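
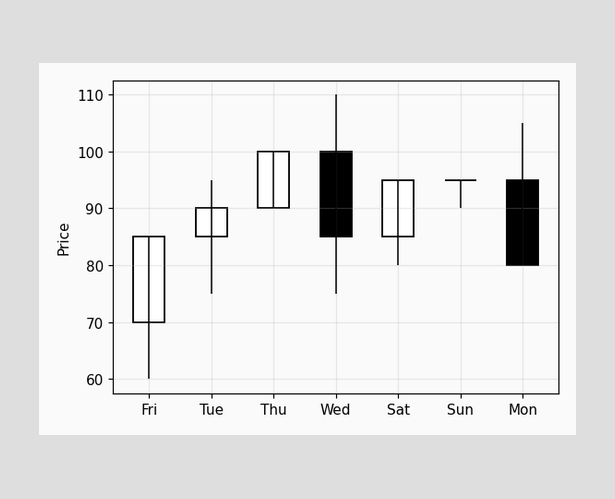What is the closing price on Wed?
The Wed candle closes at 85.

85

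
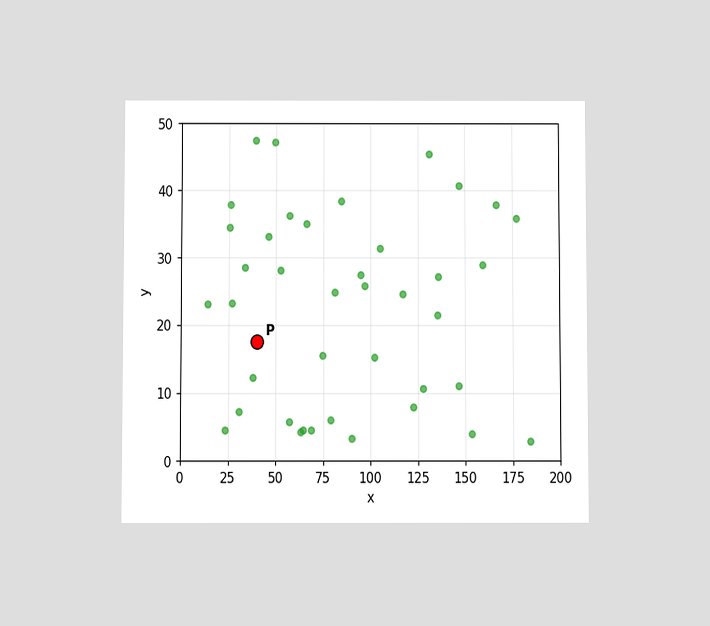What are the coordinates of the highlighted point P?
The chart is viewed slightly from below. Following the gridlines from P to each axis, P sits at (40, 17.5).

(40, 17.5)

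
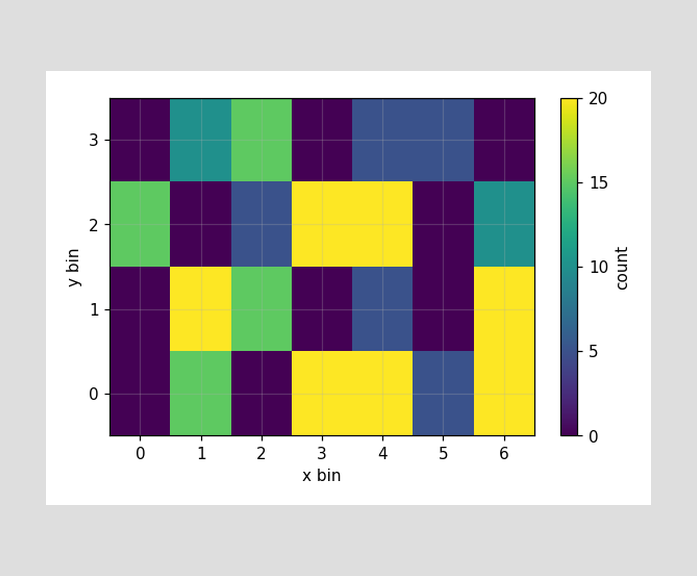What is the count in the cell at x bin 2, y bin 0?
0

Matching the cell (2, 0) against the colorbar gives 0.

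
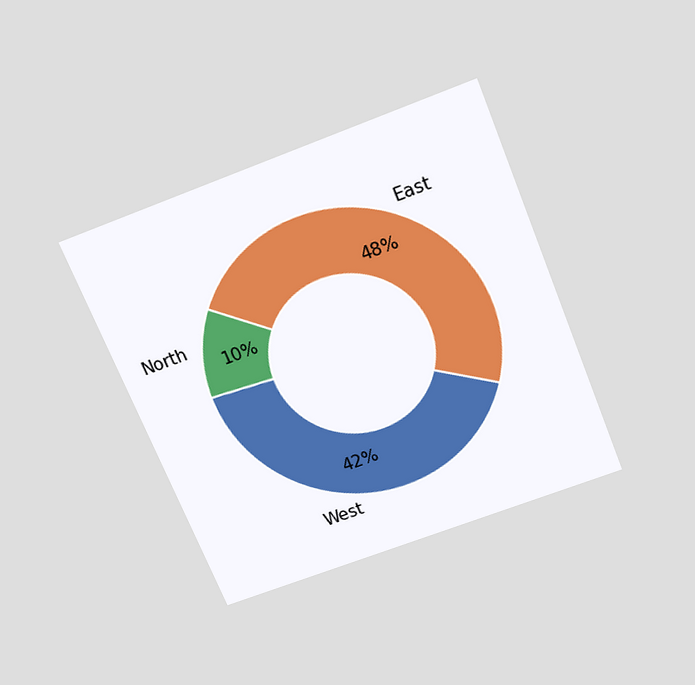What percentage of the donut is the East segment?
The chart is tilted about 22° counter-clockwise and viewed slightly from above. The East segment takes up 48% of the ring.

48%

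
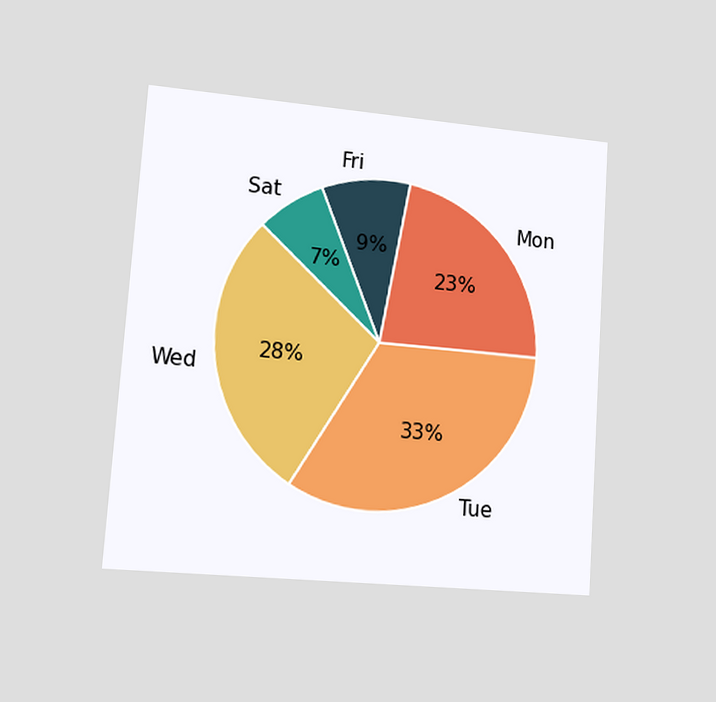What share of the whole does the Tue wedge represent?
33%

The chart is tilted about 4° clockwise and viewed at a slight angle. The Tue slice takes up 33% of the pie.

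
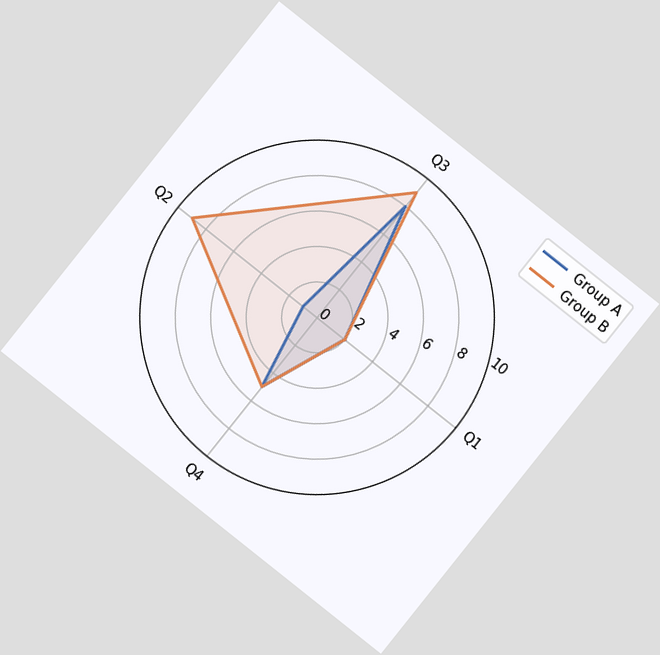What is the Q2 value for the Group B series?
The chart is tilted about 39° clockwise. On the Q2 axis, Group B reaches 9.

9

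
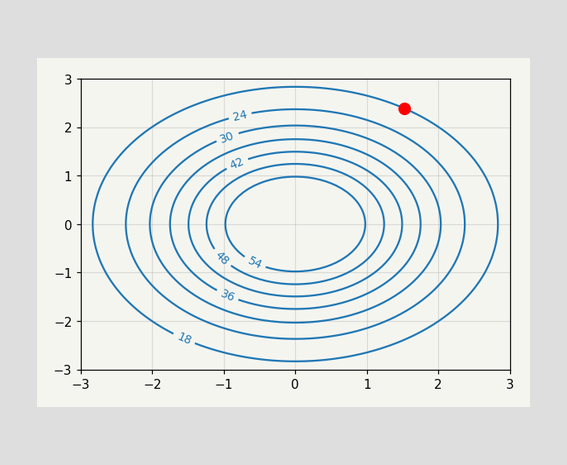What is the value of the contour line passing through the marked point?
18

The marked point sits on the contour labelled 18.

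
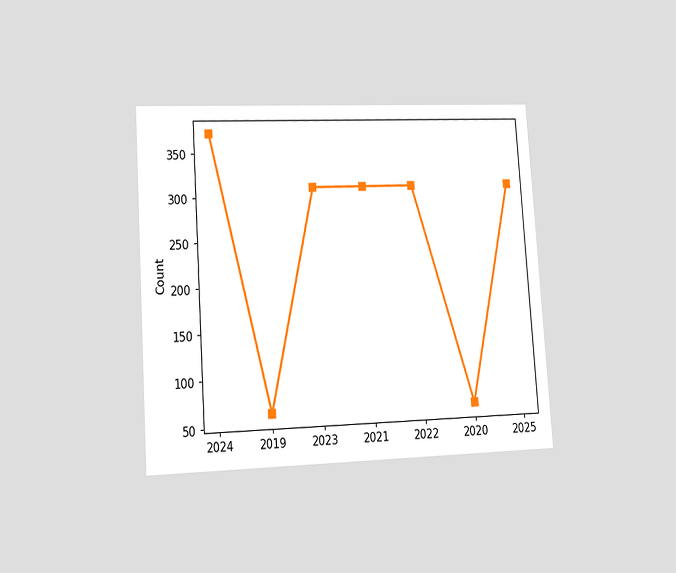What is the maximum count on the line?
372

The chart is tilted about 4° counter-clockwise and viewed at a slight angle. The highest point is at 2024, and reading across to the y-axis gives 372.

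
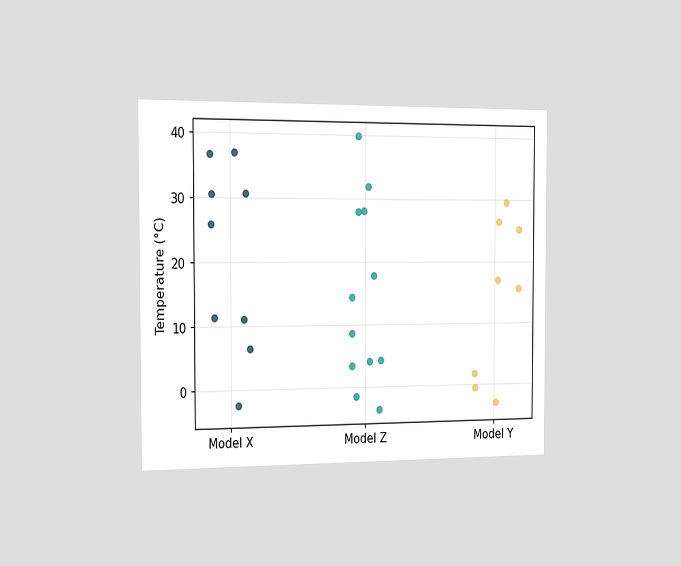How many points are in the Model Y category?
8

The chart is viewed slightly from the left. Counting the markers in the Model Y column gives 8.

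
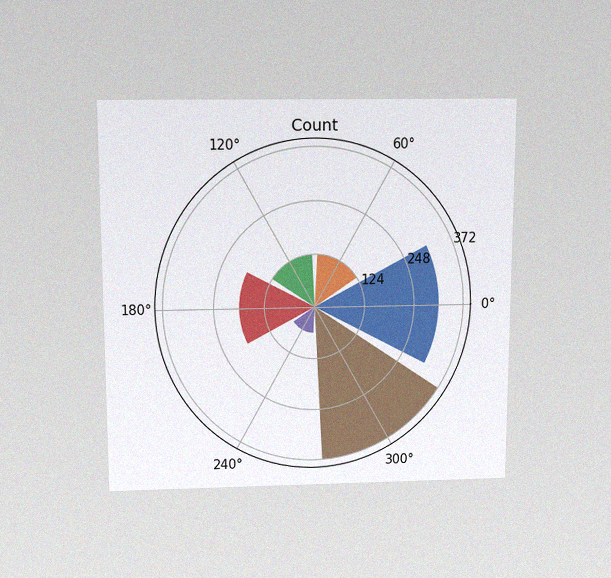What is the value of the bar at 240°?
62

The chart is viewed slightly from above, with some photo noise. The bar at 240° reaches 62 on the radial axis.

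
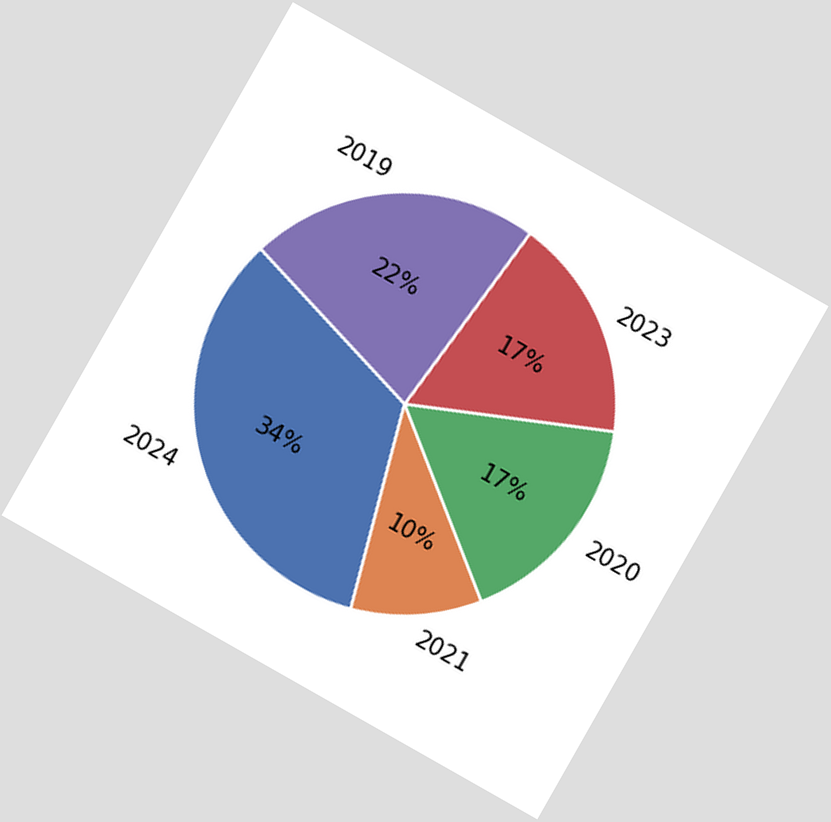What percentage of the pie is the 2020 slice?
The chart is tilted about 30° clockwise. The 2020 slice takes up 17% of the pie.

17%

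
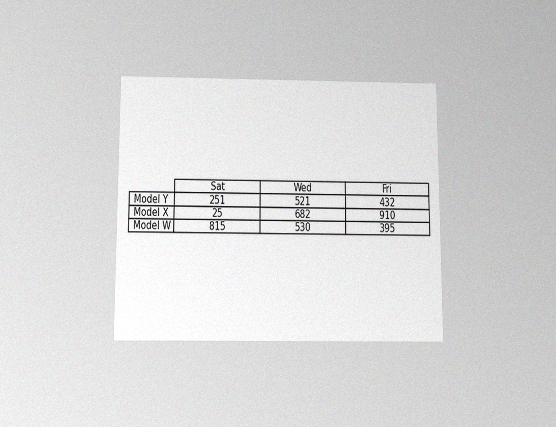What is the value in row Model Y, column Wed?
521

The chart is viewed slightly from below, with some photo noise. The (Model Y, Wed) cell reads 521.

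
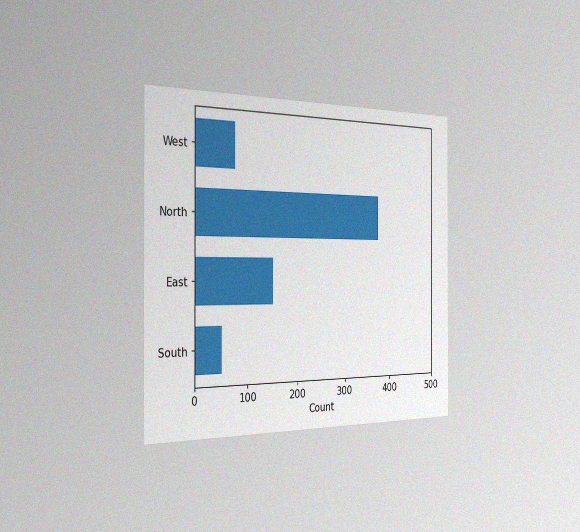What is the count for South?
The chart is viewed slightly from the left, with some photo noise. Reading along the chart's x-axis, the South bar reaches 50.

50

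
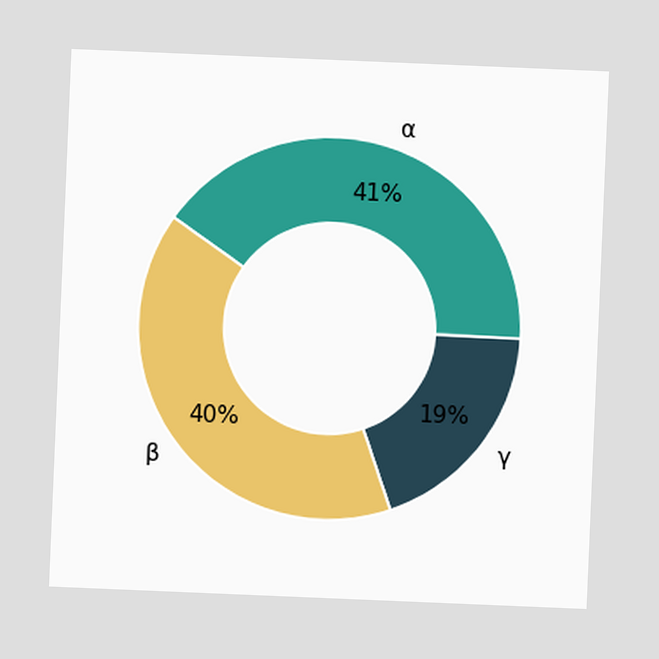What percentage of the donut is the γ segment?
The chart is tilted about 2° clockwise. The γ segment takes up 19% of the ring.

19%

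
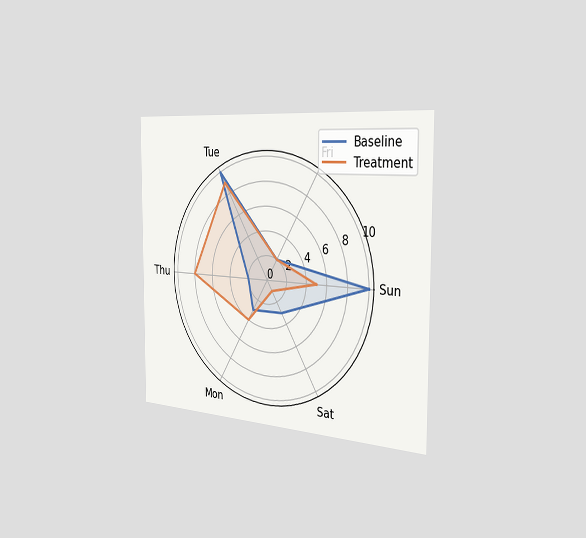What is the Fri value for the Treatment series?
2

The chart is viewed slightly from the right. On the Fri axis, Treatment reaches 2.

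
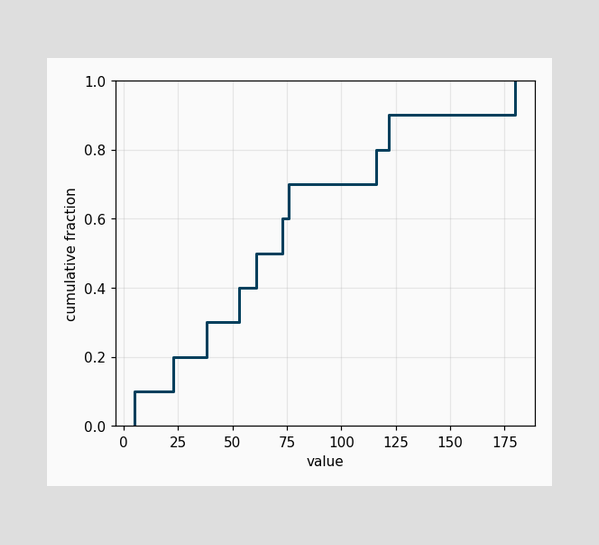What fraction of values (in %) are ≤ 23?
20%

At x=23 the ECDF step is at 20%.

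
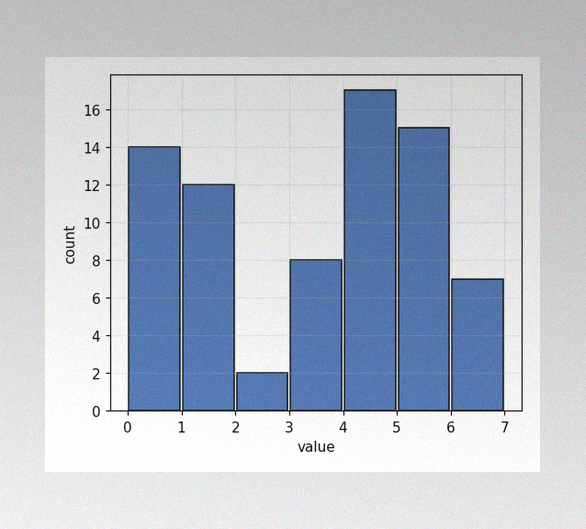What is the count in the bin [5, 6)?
15

The image has some photo noise and uneven lighting. The [5, 6) bin has height 15.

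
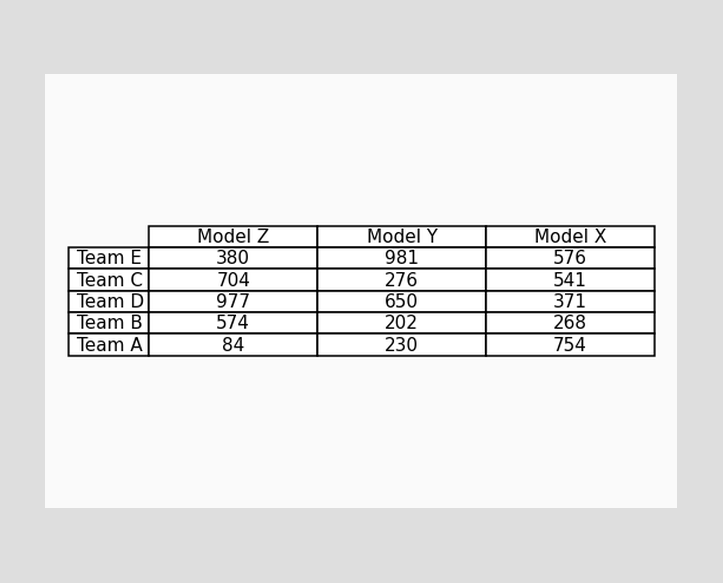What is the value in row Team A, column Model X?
The (Team A, Model X) cell reads 754.

754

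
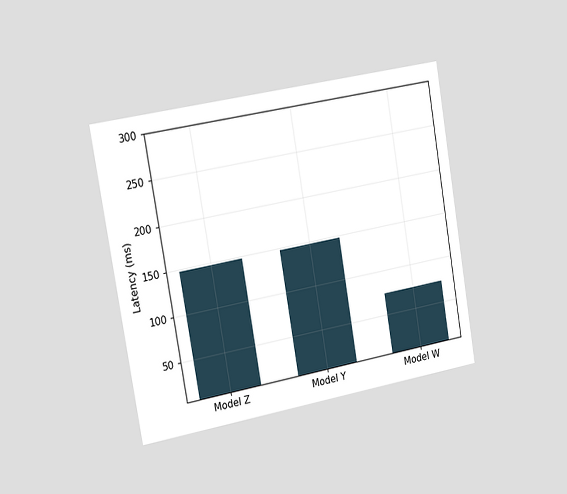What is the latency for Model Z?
148ms

The chart is tilted about 10° counter-clockwise and viewed slightly from the left. Reading along the chart's y-axis, the Model Z bar reaches 148ms.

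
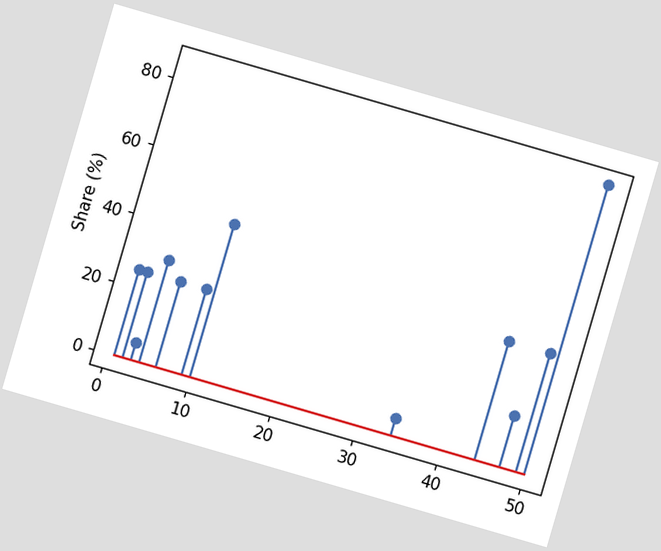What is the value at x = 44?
The chart is tilted about 16° clockwise. The stem at x=44 reaches 35%.

35%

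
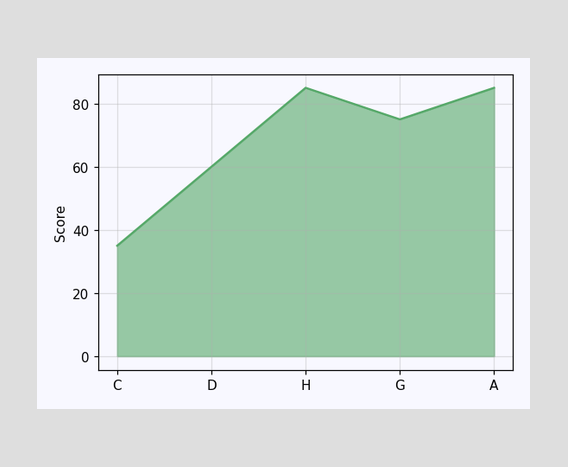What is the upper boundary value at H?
At H the upper boundary is at 85.

85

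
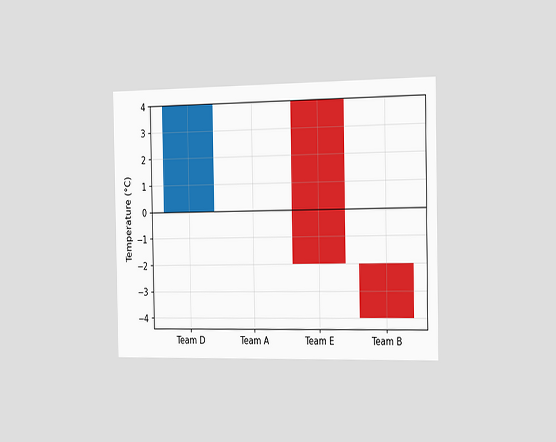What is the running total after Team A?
4°C

The chart is viewed slightly from the right. After Team A the running total reaches 4°C.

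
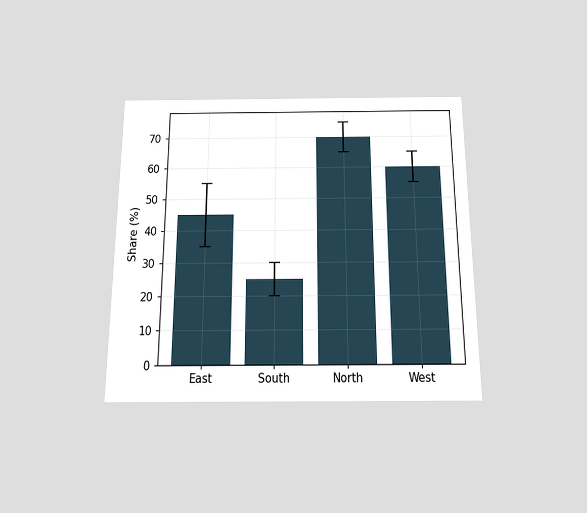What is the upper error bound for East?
55%

The chart is viewed slightly from below. The East bar's upper whisker reaches 55%.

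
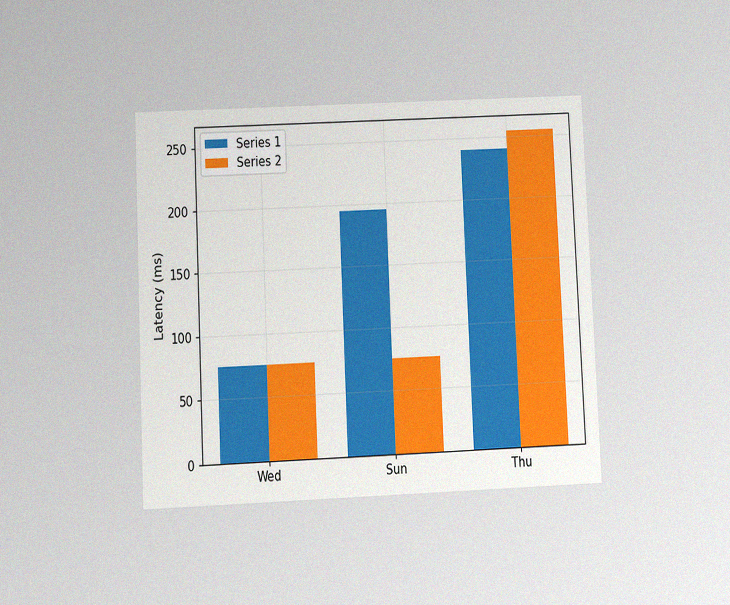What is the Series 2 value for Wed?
The chart is tilted about 3° counter-clockwise and viewed at a slight angle, with some photo noise. The Series 2 bar at Wed reaches 75ms on the y-axis.

75ms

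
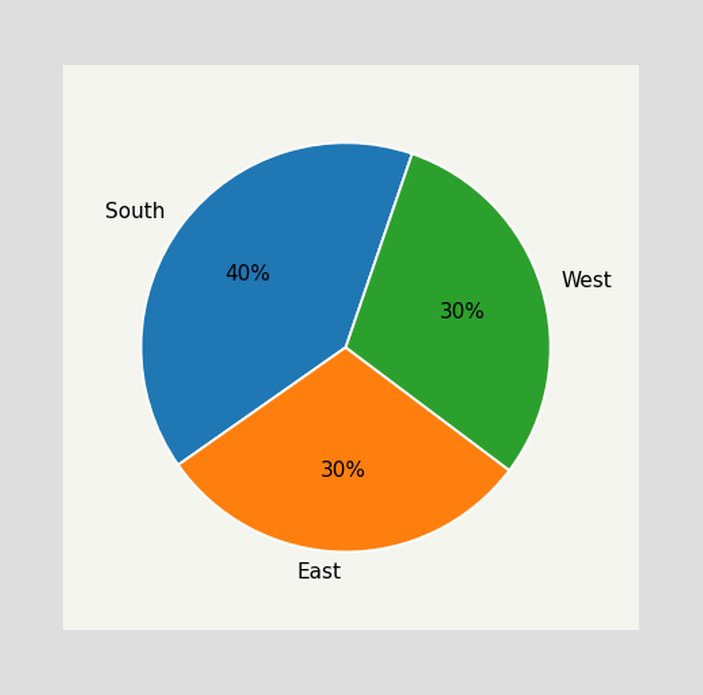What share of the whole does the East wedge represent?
30%

The East slice takes up 30% of the pie.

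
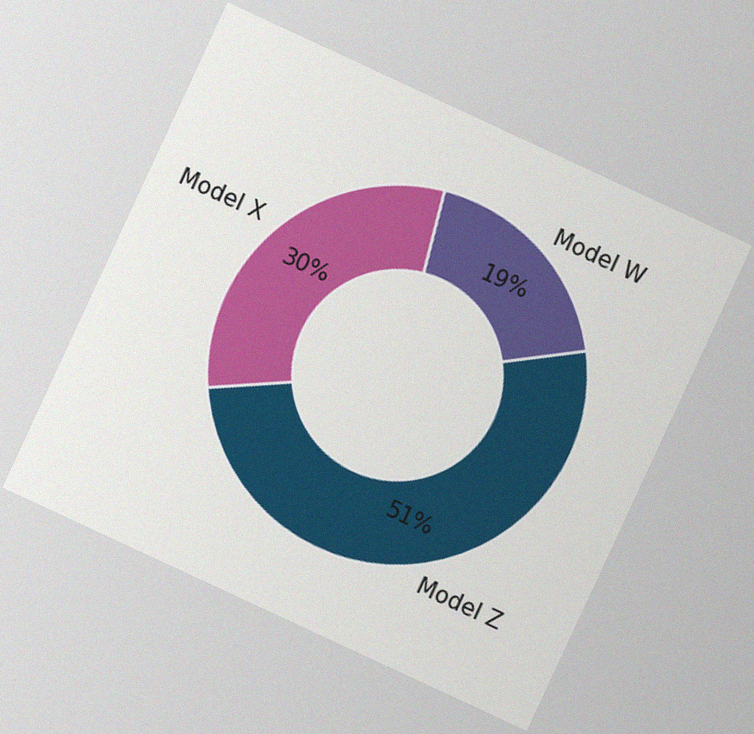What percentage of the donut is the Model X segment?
30%

The chart is tilted about 25° clockwise, with some photo noise. The Model X segment takes up 30% of the ring.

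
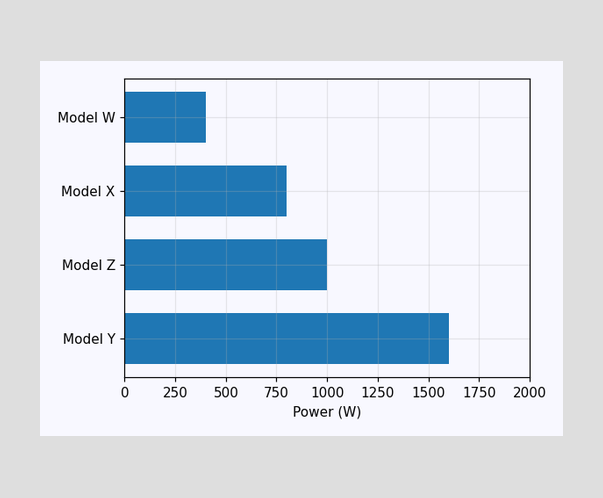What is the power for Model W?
Reading along the chart's x-axis, the Model W bar reaches 400W.

400W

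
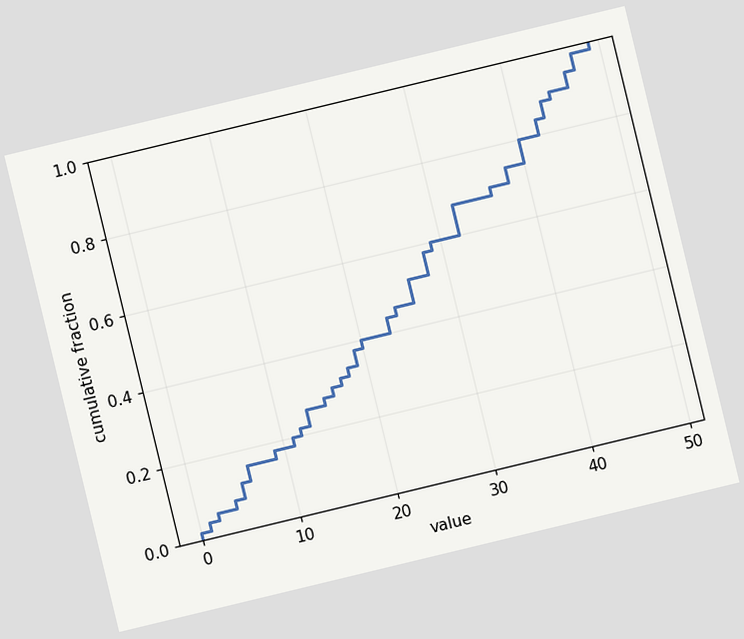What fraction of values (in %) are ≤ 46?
94%

The chart is tilted about 14° counter-clockwise. At x=46 the ECDF step is at 94%.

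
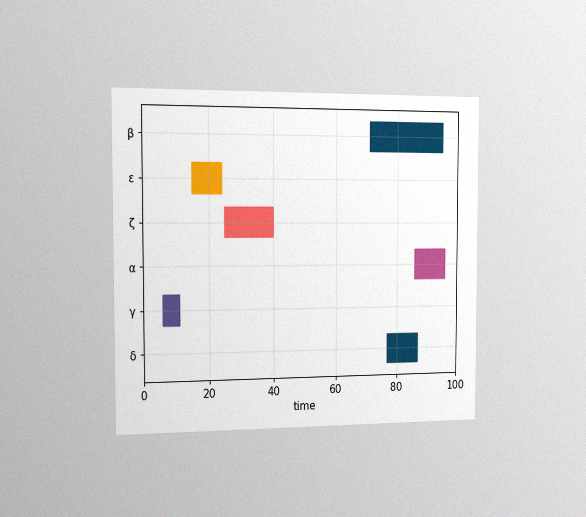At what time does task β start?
The chart is viewed slightly from the left, with some photo noise. The β bar begins at t=71.

71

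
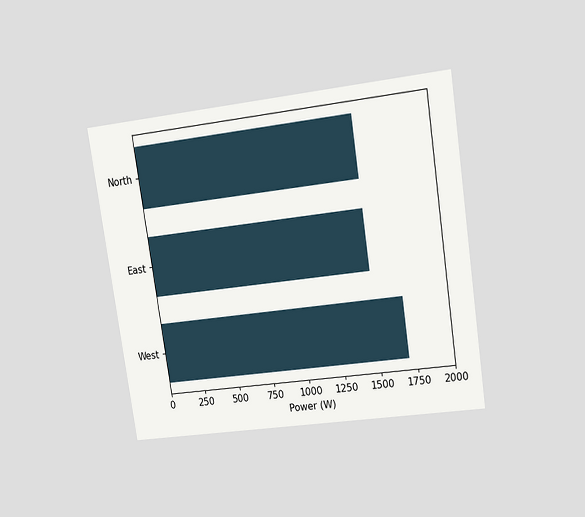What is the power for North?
1500W

The chart is tilted about 9° counter-clockwise and viewed at a slight angle. Reading along the chart's x-axis, the North bar reaches 1500W.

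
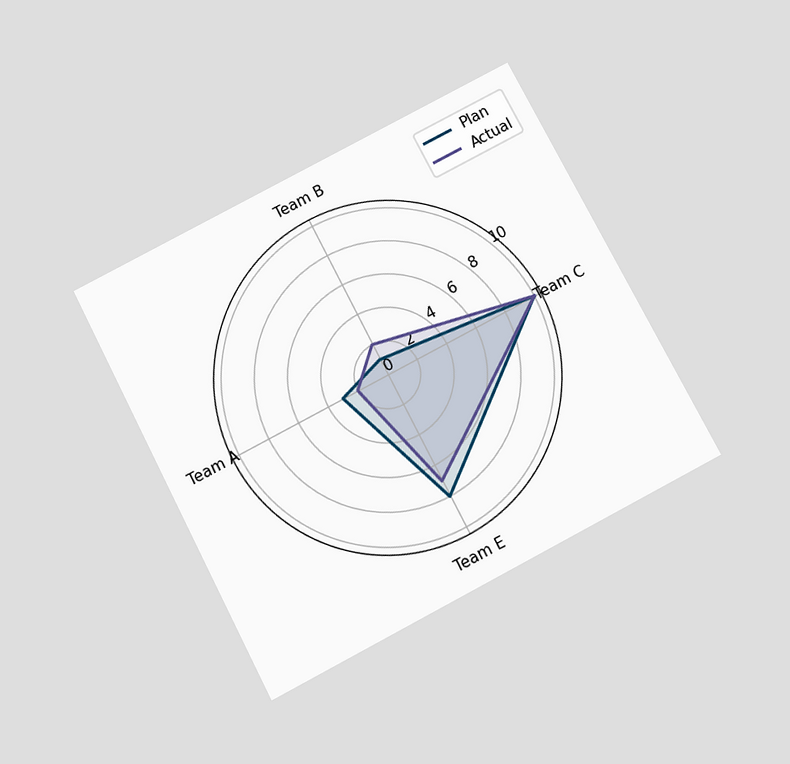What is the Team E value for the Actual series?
7

The chart is tilted about 28° counter-clockwise and viewed slightly from below. On the Team E axis, Actual reaches 7.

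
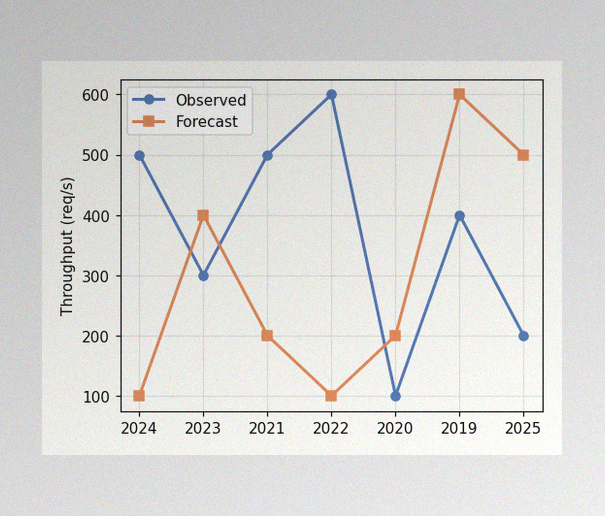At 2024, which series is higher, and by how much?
Observed, by 400req/s

The image has some photo noise and uneven lighting. At 2024, Observed sits above the other line by 400req/s.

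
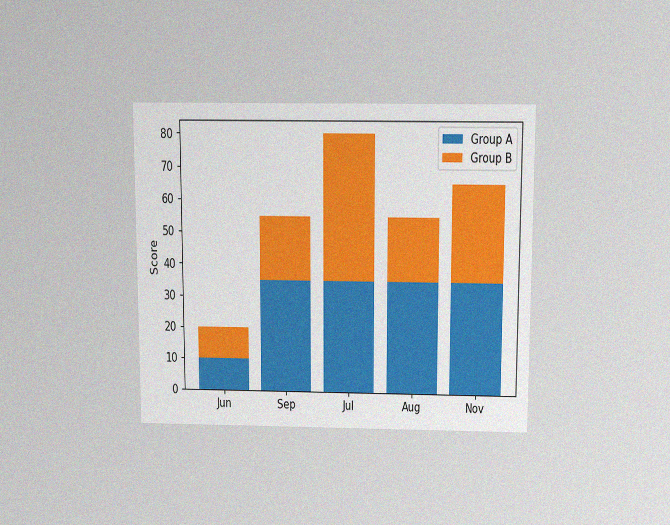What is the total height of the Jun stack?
The chart is viewed slightly from above, with some photo noise. The Jun stack's top reaches 20 on the y-axis.

20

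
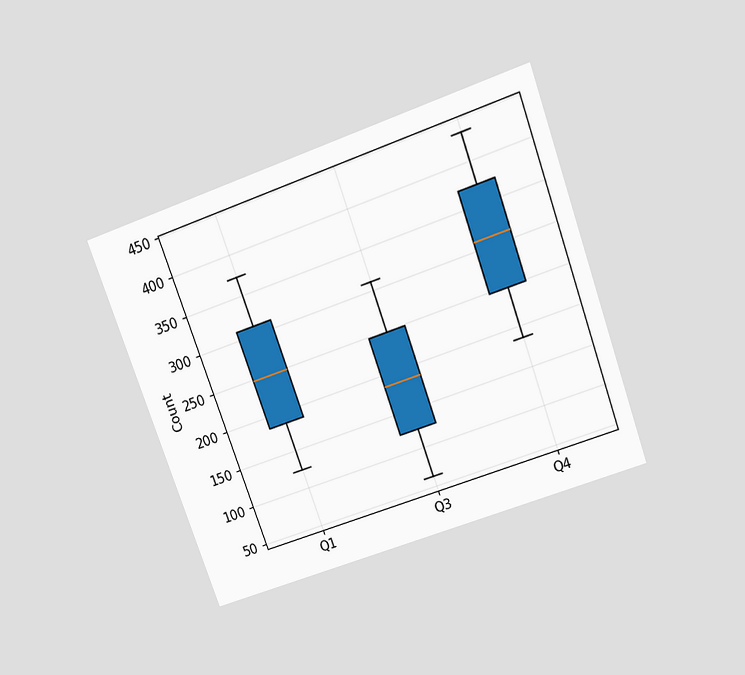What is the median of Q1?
The chart is tilted about 20° counter-clockwise and viewed slightly from above. The median line in the Q1 box sits at 248.

248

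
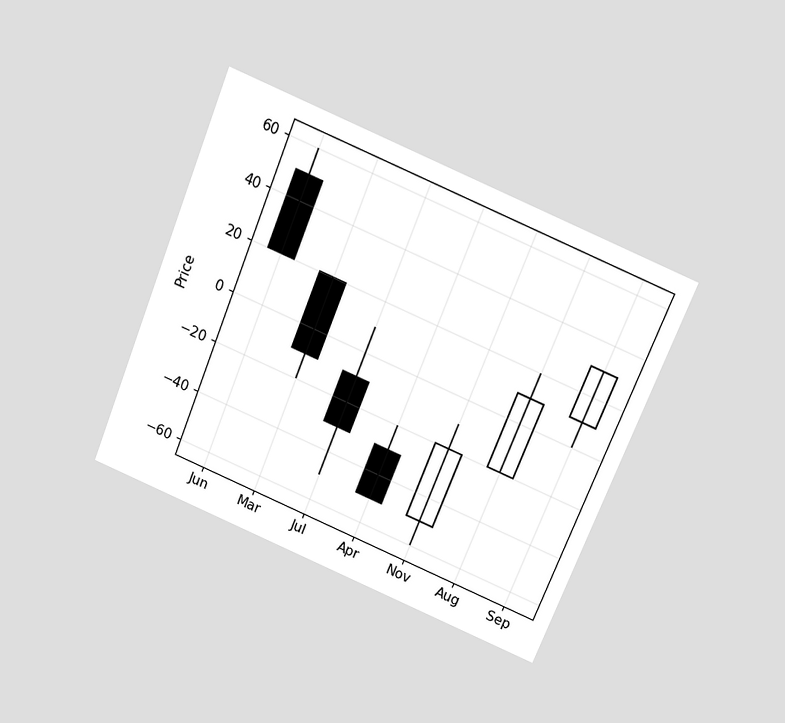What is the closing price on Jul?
-30

The chart is tilted about 22° clockwise and viewed slightly from above. The Jul candle closes at -30.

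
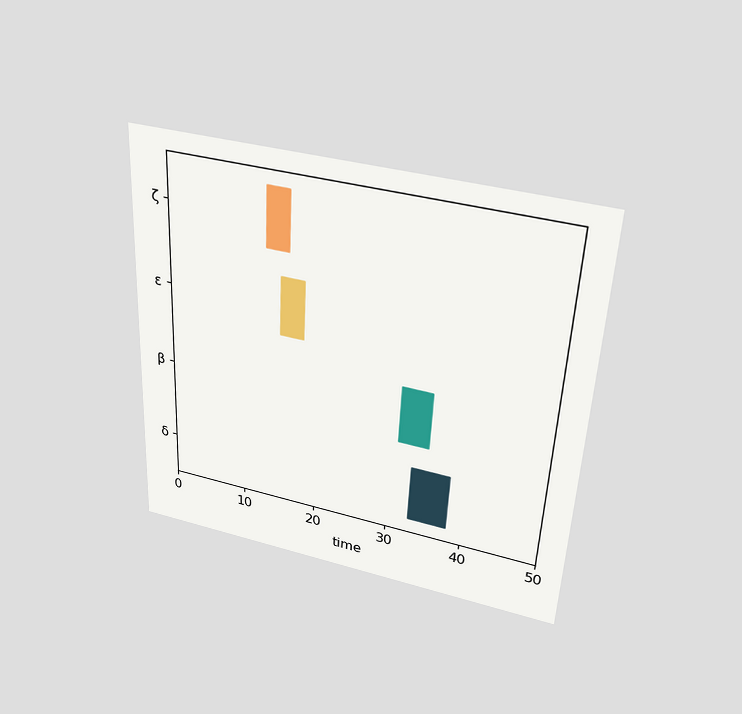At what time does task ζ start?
The chart is tilted about 3° clockwise and viewed slightly from above. The ζ bar begins at t=13.

13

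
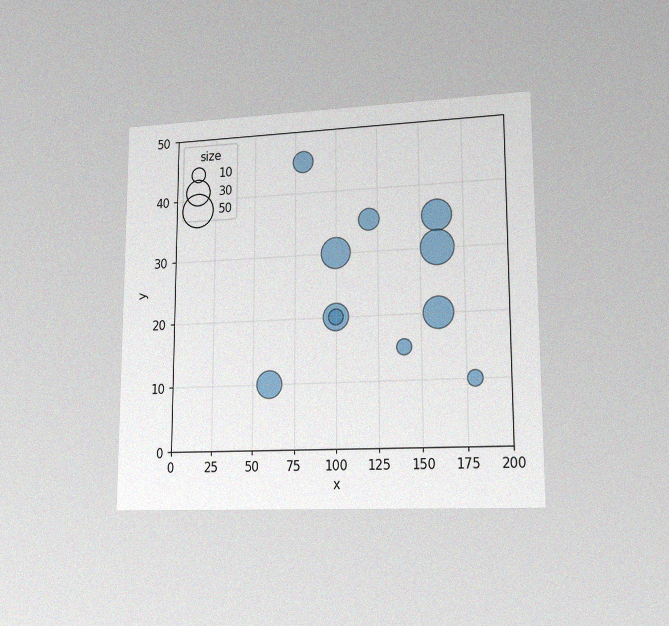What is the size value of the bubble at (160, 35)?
The chart is viewed slightly from the right, with some photo noise. Matching the bubble at (160, 35) against the size legend gives 40.

40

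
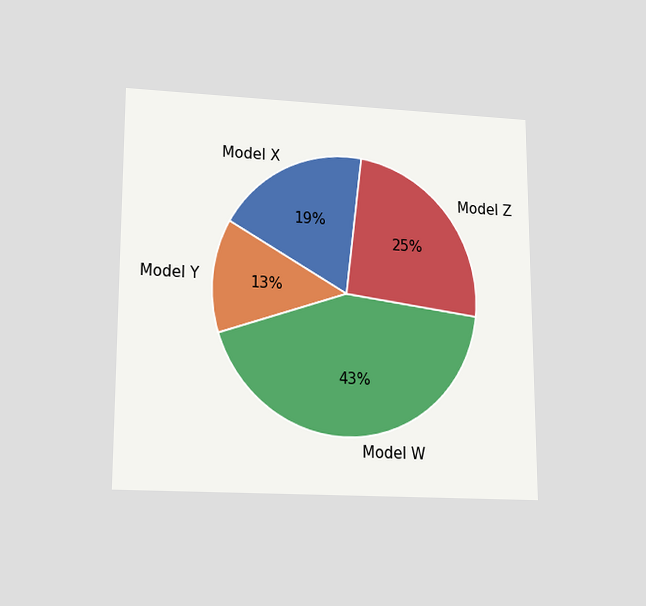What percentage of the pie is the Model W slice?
43%

The chart is viewed at a slight angle. The Model W slice takes up 43% of the pie.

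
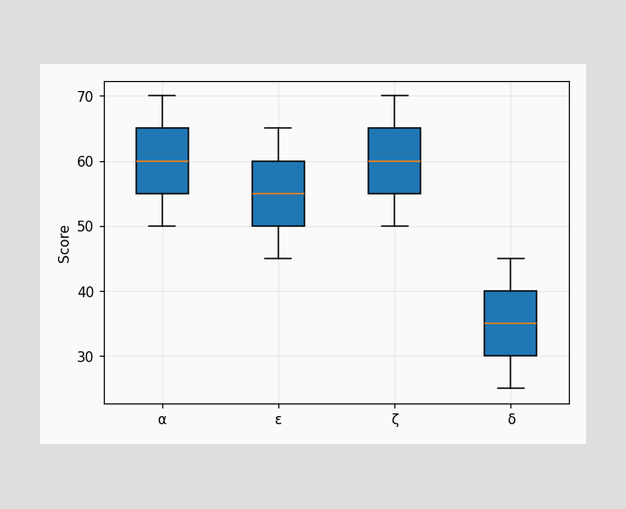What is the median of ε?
The median line in the ε box sits at 55.

55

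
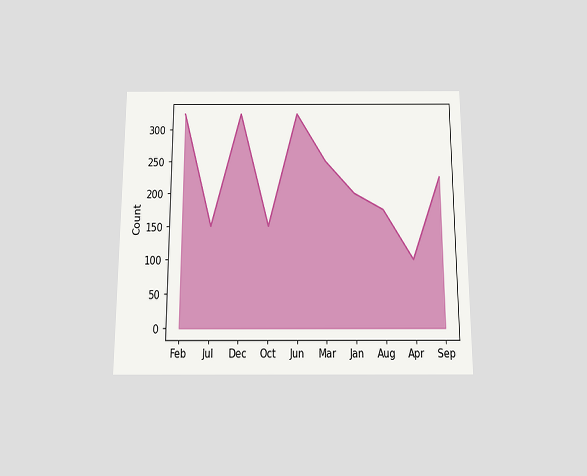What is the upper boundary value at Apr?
The chart is viewed slightly from below. At Apr the upper boundary is at 100.

100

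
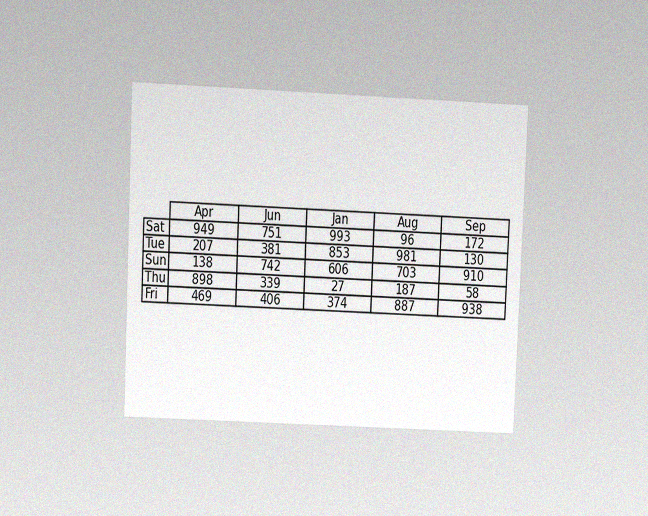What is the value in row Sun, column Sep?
910

The chart is tilted about 3° clockwise and viewed at a slight angle, with some photo noise. The (Sun, Sep) cell reads 910.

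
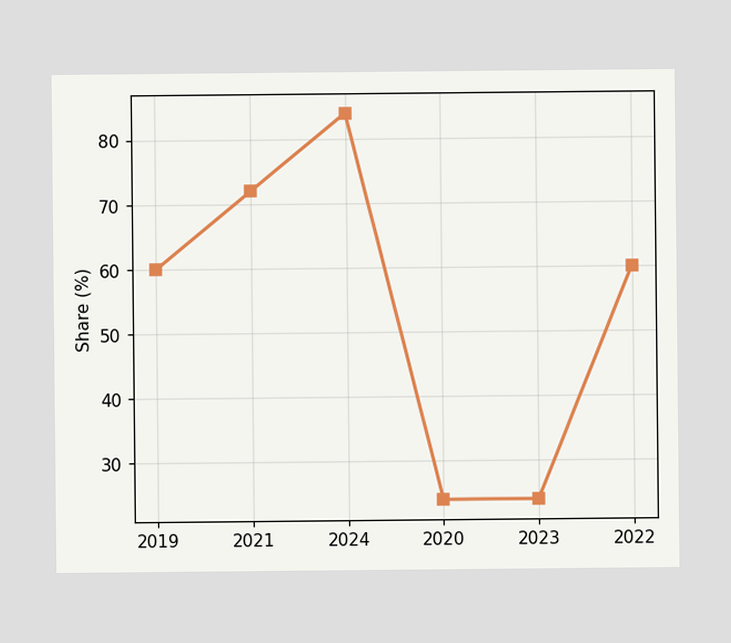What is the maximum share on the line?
84%

The highest point is at 2024, and reading across to the y-axis gives 84%.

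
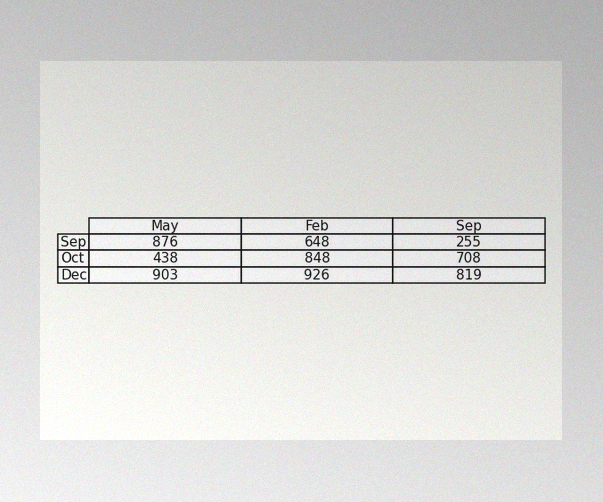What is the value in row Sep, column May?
876

The image has some photo noise and uneven lighting. The (Sep, May) cell reads 876.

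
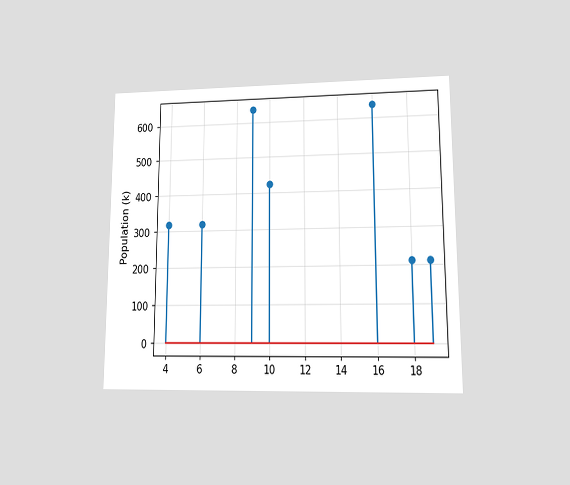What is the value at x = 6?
318k

The chart is viewed at a slight angle. The stem at x=6 reaches 318k.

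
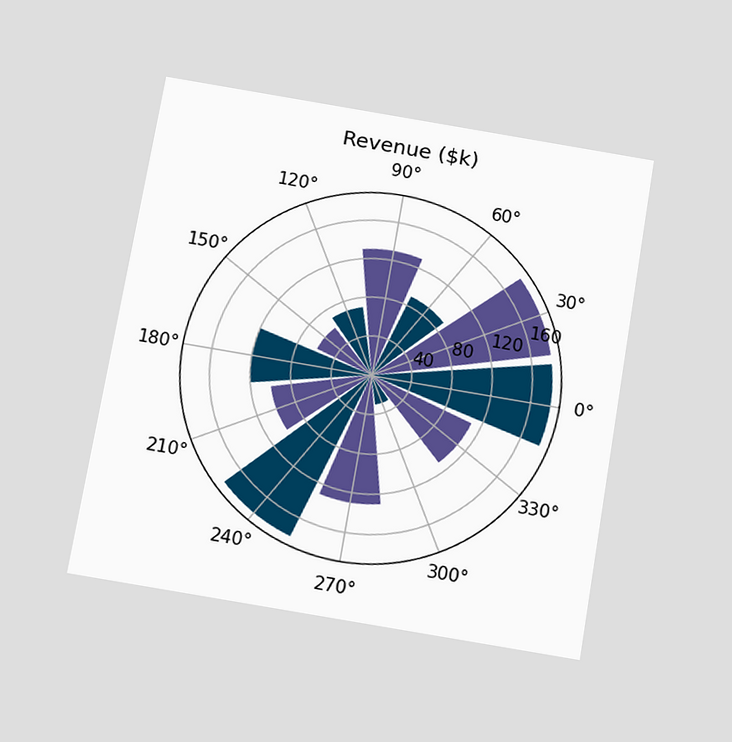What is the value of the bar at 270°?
The chart is tilted about 10° clockwise and viewed slightly from below. The bar at 270° reaches $130k on the radial axis.

$130k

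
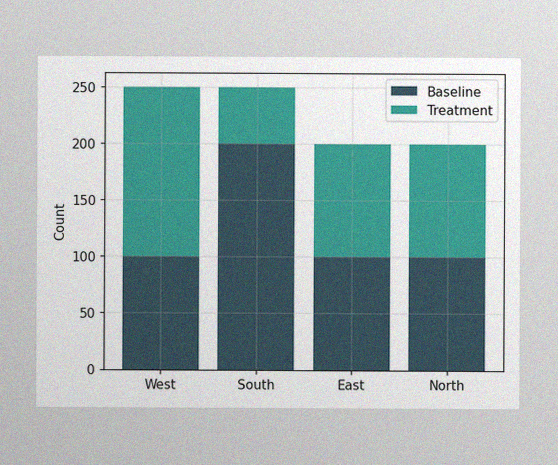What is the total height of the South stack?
250

The image has some photo noise and uneven lighting. The South stack's top reaches 250 on the y-axis.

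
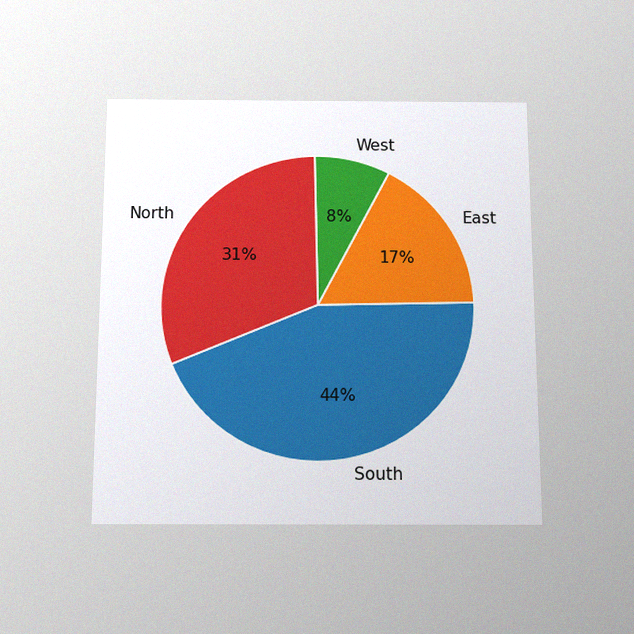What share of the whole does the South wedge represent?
The chart is viewed slightly from below, with some photo noise. The South slice takes up 44% of the pie.

44%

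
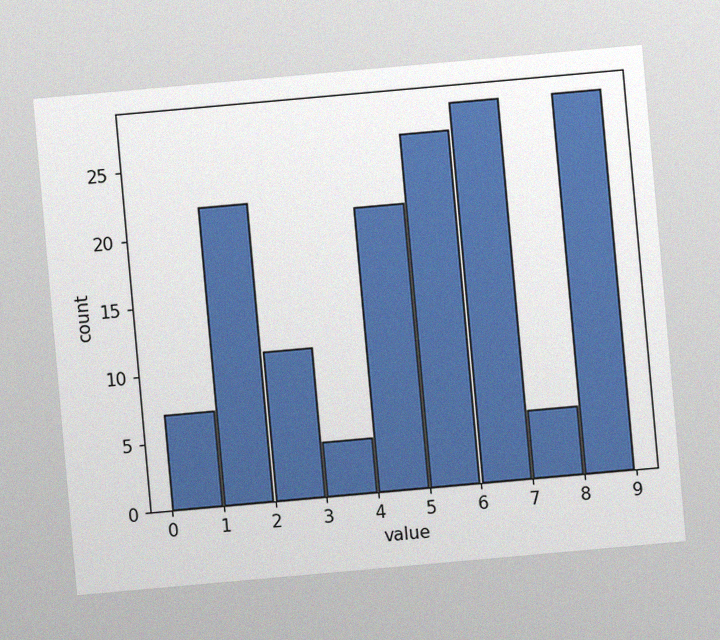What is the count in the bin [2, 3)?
11

The chart is tilted about 5° counter-clockwise, with some photo noise. The [2, 3) bin has height 11.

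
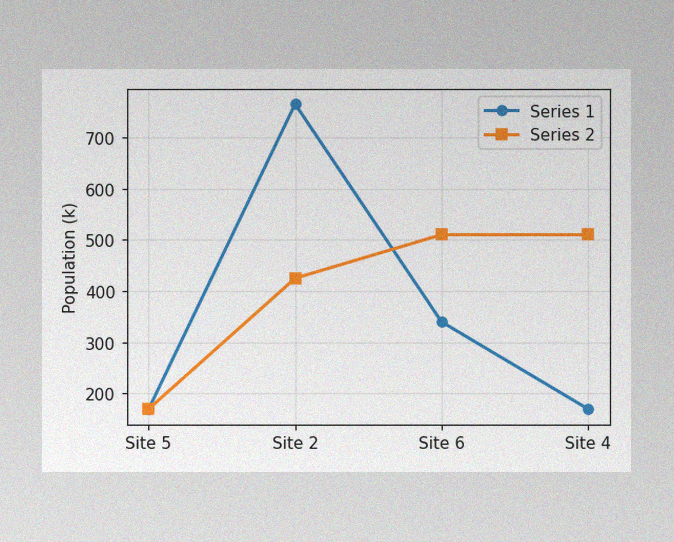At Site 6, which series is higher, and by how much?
Series 2, by 170k

The image has some photo noise and uneven lighting. At Site 6, Series 2 sits above the other line by 170k.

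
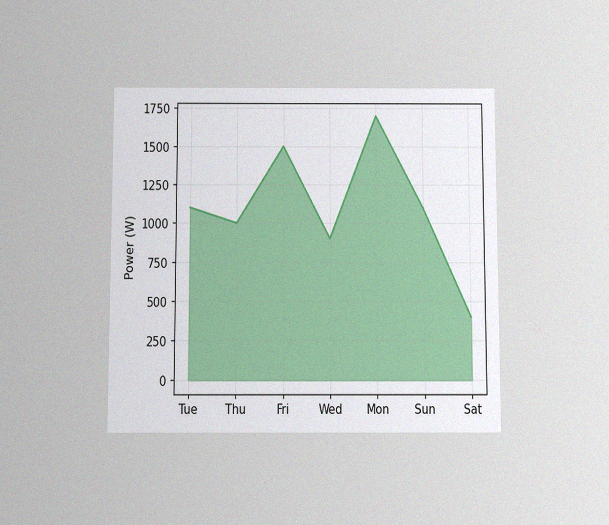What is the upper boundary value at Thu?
The chart is viewed slightly from below, with some photo noise. At Thu the upper boundary is at 1000W.

1000W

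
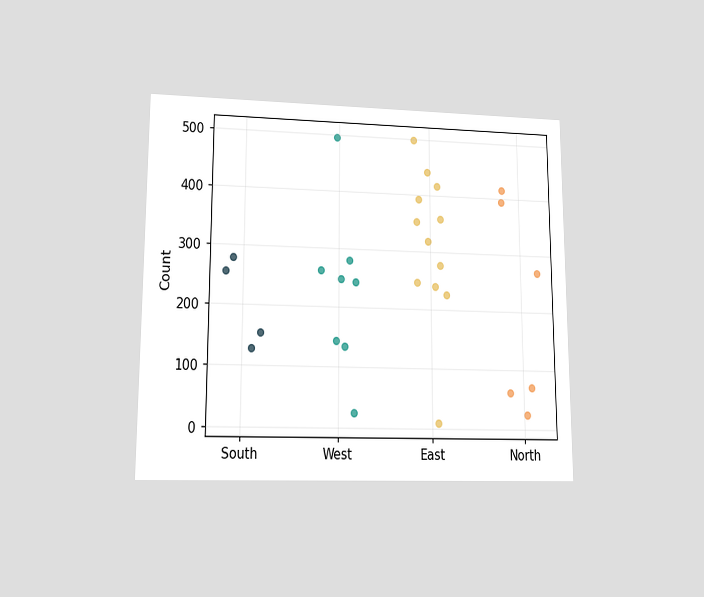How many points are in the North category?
6

The chart is viewed at a slight angle. Counting the markers in the North column gives 6.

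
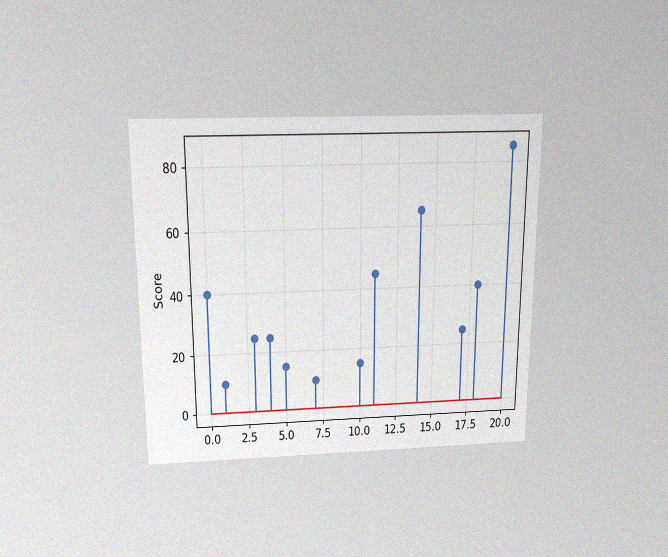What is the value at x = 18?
40

The chart is viewed slightly from above, with some photo noise. The stem at x=18 reaches 40.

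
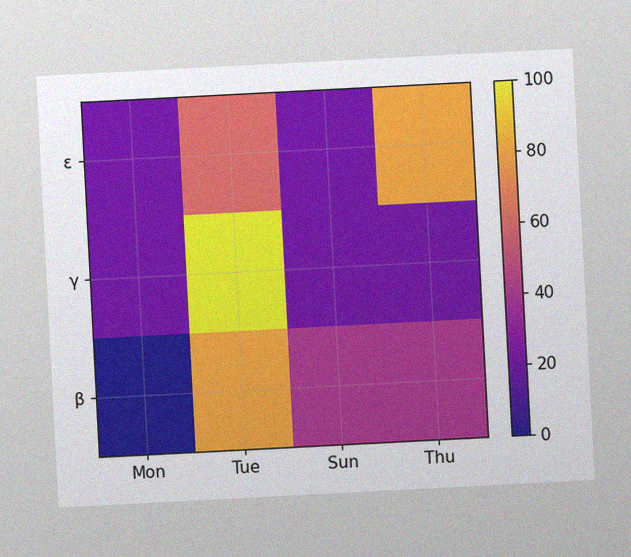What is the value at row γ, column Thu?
20

The chart is tilted about 3° counter-clockwise, with some photo noise. Matching cell (γ, Thu) against the colorbar gives 20.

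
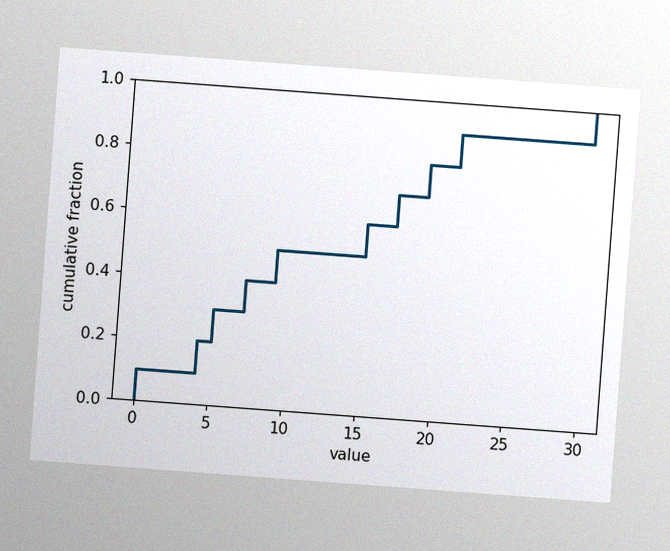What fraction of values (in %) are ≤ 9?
50%

The chart is tilted about 4° clockwise, with some photo noise. At x=9 the ECDF step is at 50%.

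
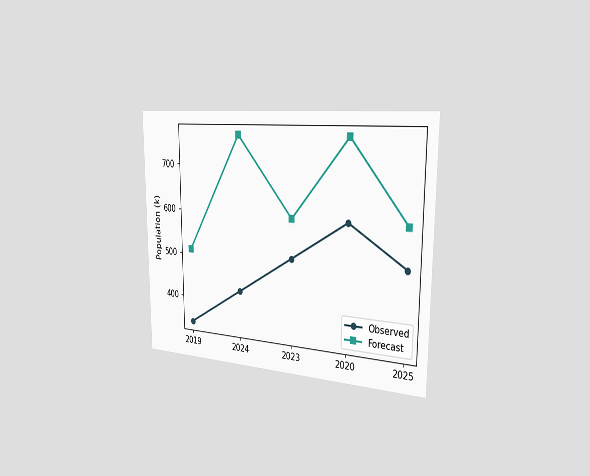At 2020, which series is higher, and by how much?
The chart is viewed slightly from the right. At 2020, Forecast sits above the other line by 170k.

Forecast, by 170k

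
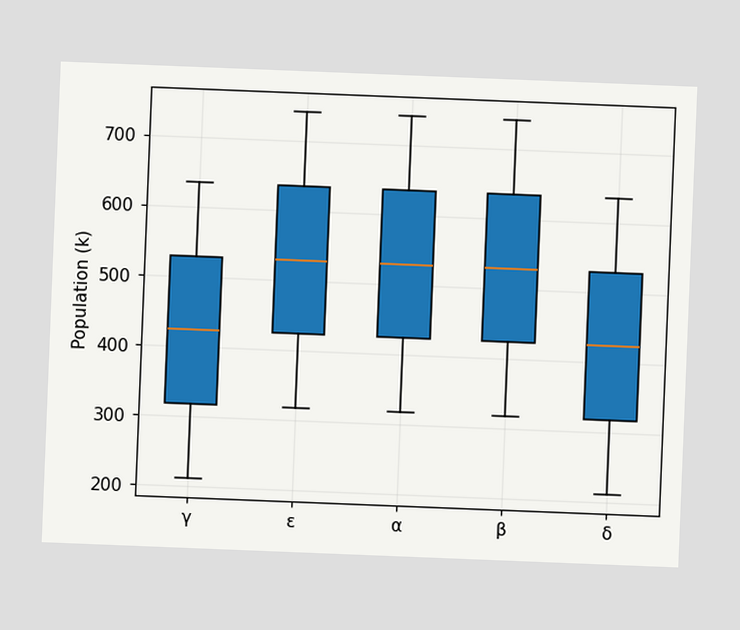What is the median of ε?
530k

The chart is tilted about 2° clockwise. The median line in the ε box sits at 530k.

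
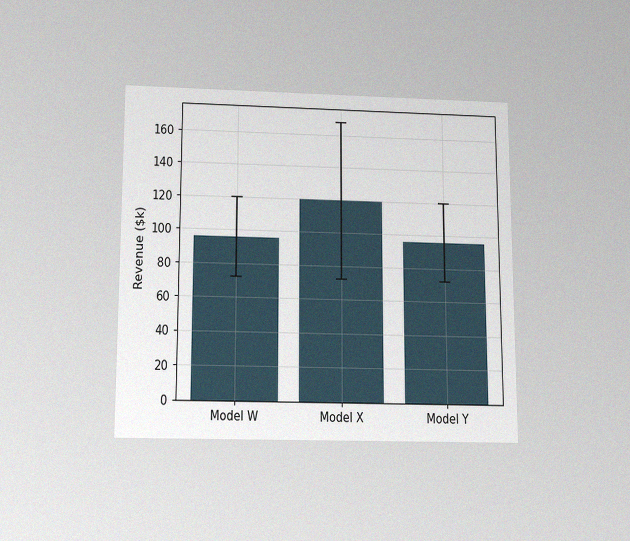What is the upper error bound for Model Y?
$120k

The chart is viewed slightly from below, with some photo noise. The Model Y bar's upper whisker reaches $120k.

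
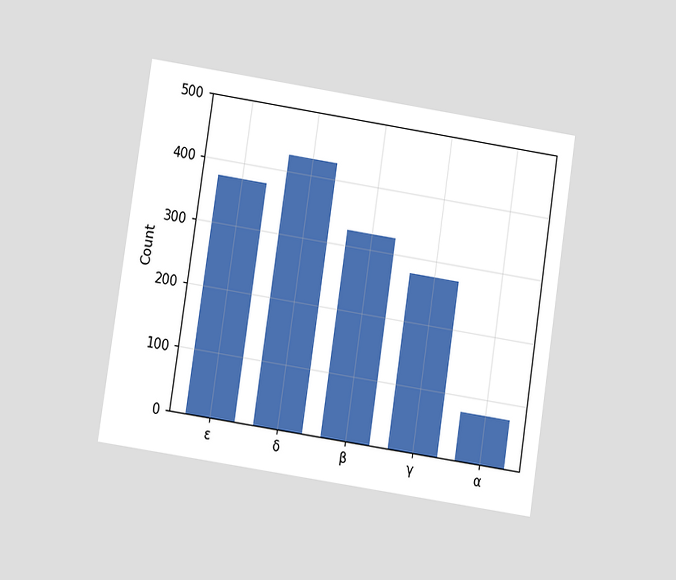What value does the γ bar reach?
The chart is tilted about 9° clockwise and viewed at a slight angle. Reading along the chart's y-axis, the γ bar reaches 275.

275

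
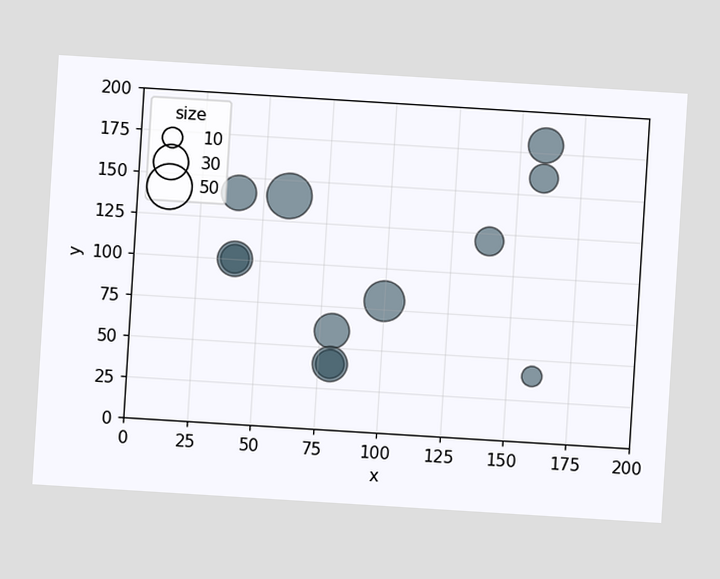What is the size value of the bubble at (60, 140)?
50

The chart is tilted about 4° clockwise. Matching the bubble at (60, 140) against the size legend gives 50.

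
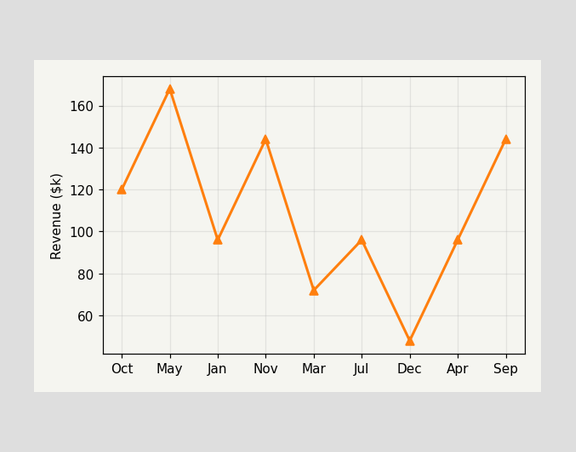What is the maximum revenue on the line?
The highest point is at May, and reading across to the y-axis gives $168k.

$168k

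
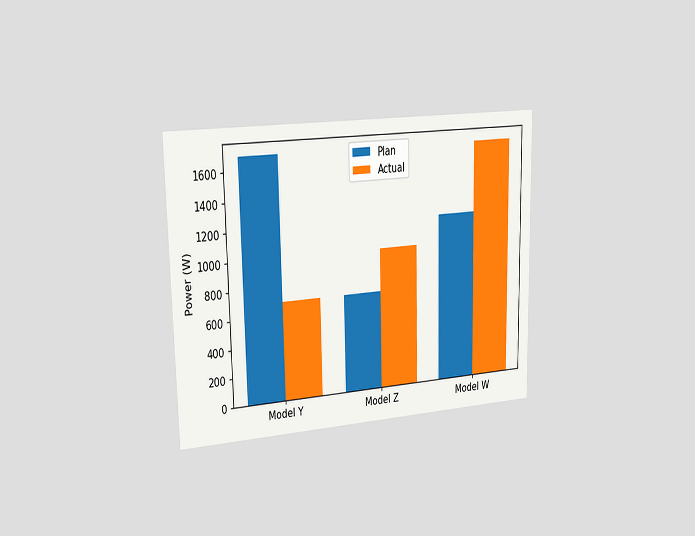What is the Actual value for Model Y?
700W

The chart is viewed slightly from the left. The Actual bar at Model Y reaches 700W on the y-axis.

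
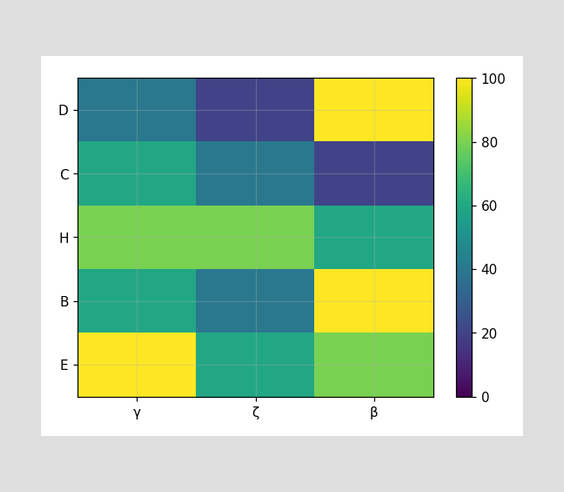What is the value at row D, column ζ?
20

Matching cell (D, ζ) against the colorbar gives 20.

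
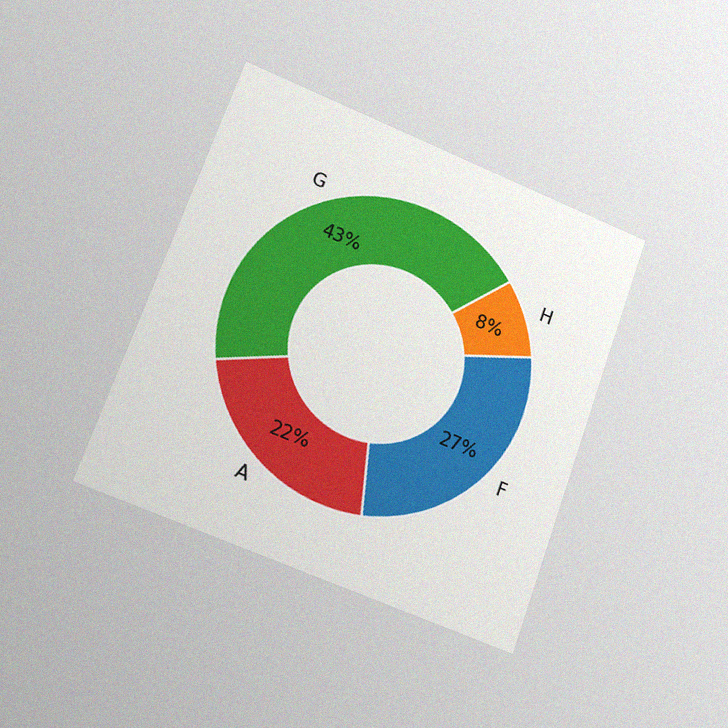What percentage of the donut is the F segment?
27%

The chart is tilted about 20° clockwise and viewed slightly from the left, with some photo noise. The F segment takes up 27% of the ring.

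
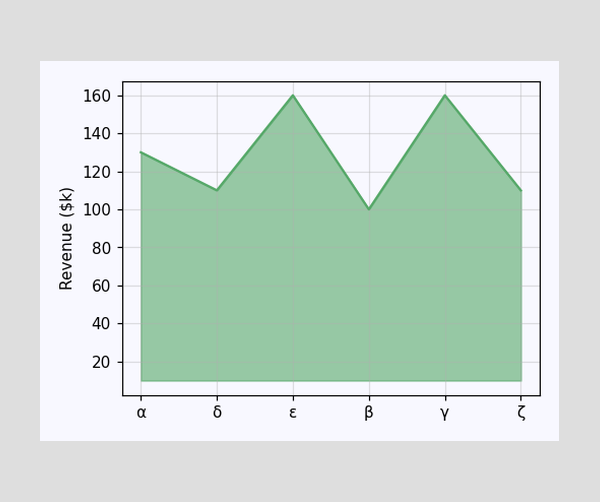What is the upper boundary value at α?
$130k

At α the upper boundary is at $130k.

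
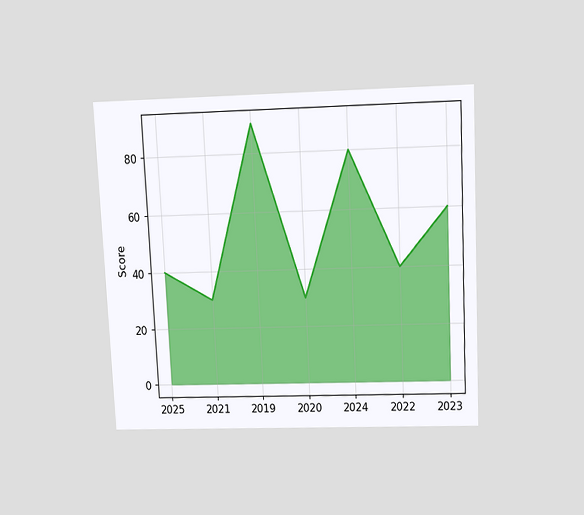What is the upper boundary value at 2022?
40

The chart is tilted about 3° counter-clockwise and viewed slightly from above. At 2022 the upper boundary is at 40.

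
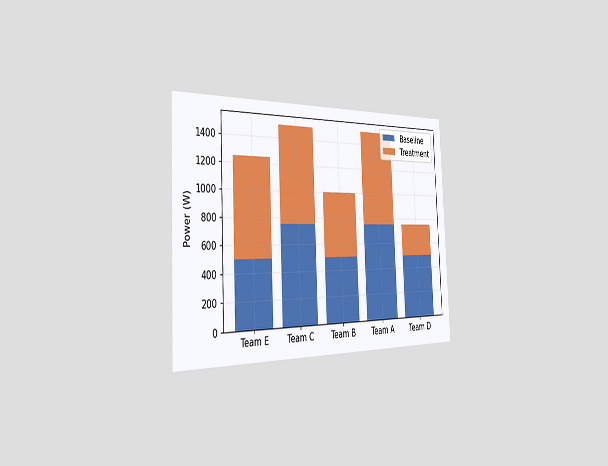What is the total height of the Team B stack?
1000W

The chart is tilted about 3° counter-clockwise and viewed slightly from the left. The Team B stack's top reaches 1000W on the y-axis.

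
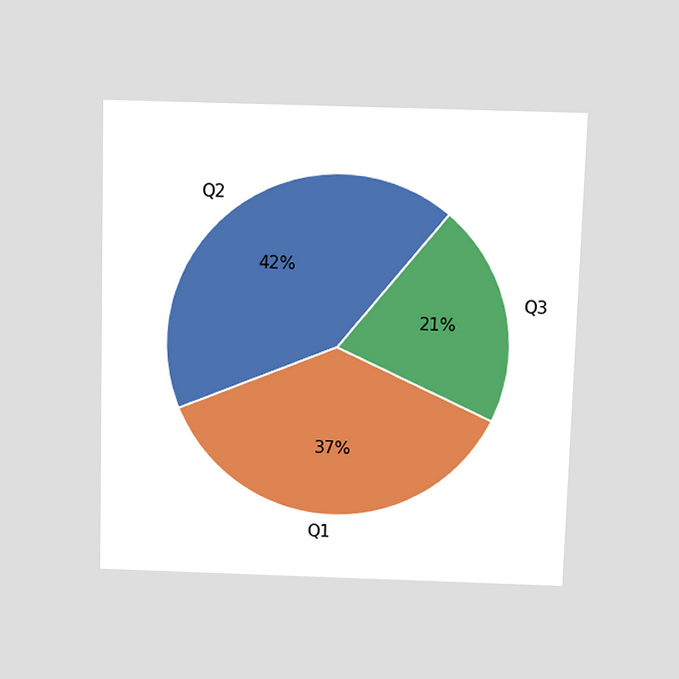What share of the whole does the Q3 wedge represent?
The chart is viewed slightly from above. The Q3 slice takes up 21% of the pie.

21%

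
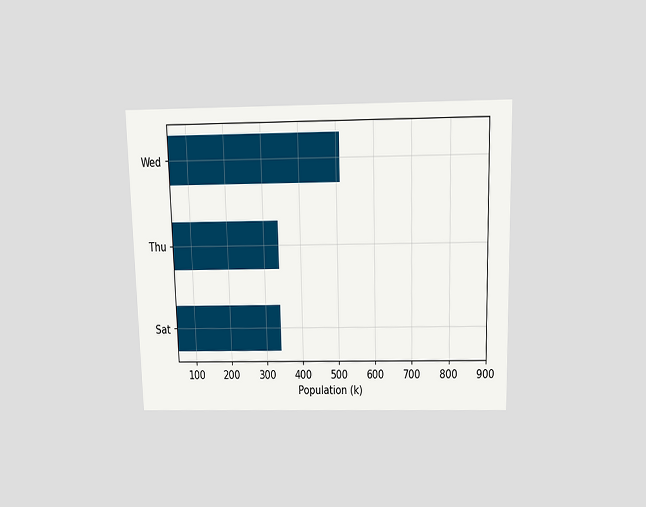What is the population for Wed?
510k

The chart is viewed slightly from above. Reading along the chart's x-axis, the Wed bar reaches 510k.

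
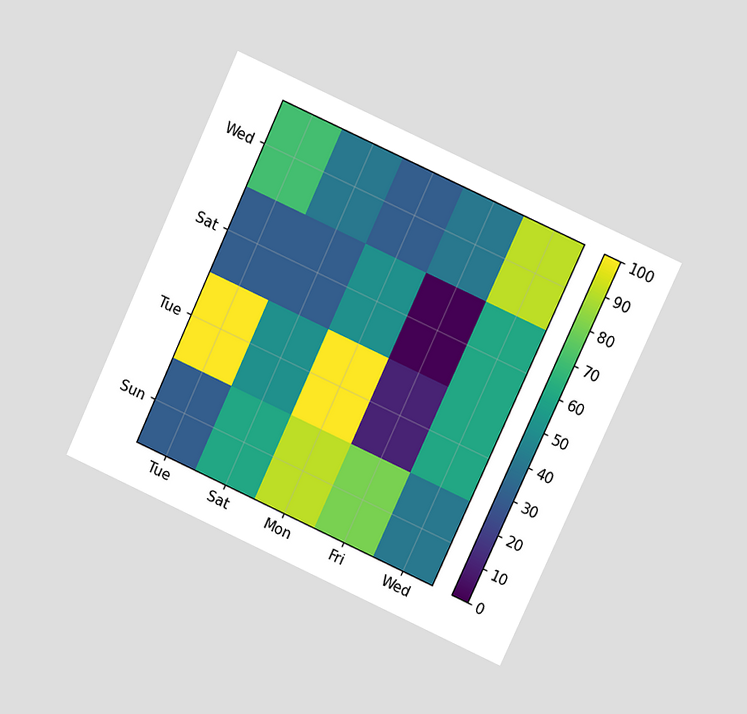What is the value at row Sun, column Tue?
30

The chart is tilted about 25° clockwise and viewed at a slight angle. Matching cell (Sun, Tue) against the colorbar gives 30.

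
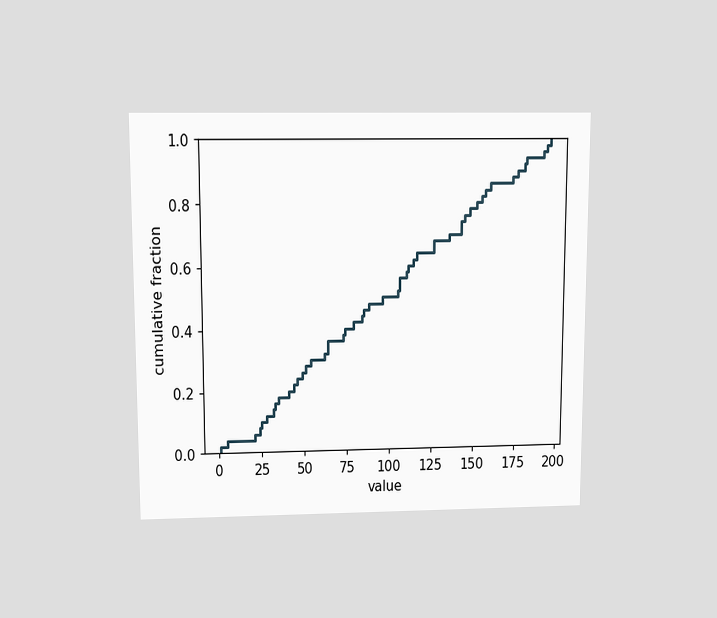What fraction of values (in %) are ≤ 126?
68%

The chart is viewed slightly from above. At x=126 the ECDF step is at 68%.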